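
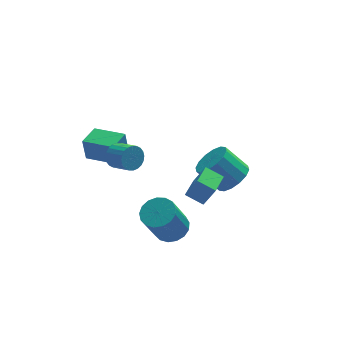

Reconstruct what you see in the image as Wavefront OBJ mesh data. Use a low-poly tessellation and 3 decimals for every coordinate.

v -0.869 -2.033 -2.095
v -0.016 -2.178 -1.783
v -0.818 -2.791 0.127
v -1.671 -2.647 -0.185
v -0.095 -1.757 -1.681
v -0.897 -2.37 0.229
v -0.352 -1.399 -1.674
v -1.154 -2.013 0.236
v -0.727 -1.187 -1.763
v -1.529 -1.8 0.146
v -1.135 -1.168 -1.929
v -1.937 -1.782 -0.019
v -1.481 -1.348 -2.132
v -2.284 -1.961 -0.223
v -1.688 -1.685 -2.327
v -2.49 -2.298 -0.417
v -1.707 -2.101 -2.469
v -2.509 -2.714 -0.559
v -1.534 -2.502 -2.525
v -2.336 -3.115 -0.615
v -1.208 -2.796 -2.482
v -2.01 -3.409 -0.573
v -0.805 -2.915 -2.351
v -1.607 -3.528 -0.441
v -0.417 -2.832 -2.161
v -1.219 -3.445 -0.252
v -0.132 -2.566 -1.956
v -0.934 -3.179 -0.047
v 3.216 1.773 -2.513
v 4.039 2.093 -1.964
v 2.987 2.627 -0.698
v 2.164 2.307 -1.247
v 3.896 2.518 -2.262
v 2.845 3.052 -0.996
v 3.571 2.744 -2.627
v 2.52 3.278 -1.361
v 3.151 2.709 -2.962
v 2.099 3.243 -1.696
v 2.748 2.423 -3.176
v 1.696 2.957 -1.91
v 2.47 1.964 -3.213
v 1.419 2.498 -1.947
v 2.393 1.453 -3.062
v 1.341 1.987 -1.796
v 2.535 1.028 -2.764
v 1.484 1.562 -1.498
v 2.86 0.802 -2.399
v 1.809 1.336 -1.133
v 3.281 0.837 -2.064
v 2.229 1.371 -0.798
v 3.684 1.123 -1.85
v 2.632 1.657 -0.584
v 3.961 1.582 -1.813
v 2.91 2.116 -0.547
v -3.115 -0.237 2.337
v -2.717 -0.267 1.749
v -2.127 -1.173 2.196
v -2.525 -1.143 2.783
v -2.569 -0.093 1.906
v -1.979 -1 2.353
v -2.504 0.059 2.128
v -1.914 -0.848 2.575
v -2.532 0.166 2.382
v -1.942 -0.741 2.829
v -2.649 0.211 2.629
v -2.058 -0.695 3.076
v -2.837 0.189 2.832
v -2.246 -0.717 3.279
v -3.067 0.101 2.959
v -2.476 -0.805 3.406
v -3.304 -0.037 2.991
v -2.714 -0.944 3.438
v -3.513 -0.207 2.924
v -2.923 -1.113 3.371
v -3.661 -0.38 2.767
v -3.071 -1.287 3.214
v -3.726 -0.532 2.545
v -3.136 -1.439 2.992
v -3.698 -0.639 2.291
v -3.108 -1.546 2.738
v -3.582 -0.685 2.044
v -2.991 -1.591 2.491
v -3.394 -0.663 1.841
v -2.803 -1.569 2.288
v -3.164 -0.575 1.714
v -2.573 -1.481 2.161
v -2.926 -0.436 1.682
v -2.336 -1.343 2.129
v -0.133 -1.742 0.017
v 0.401 -1.986 1.199
v 0.556 -0.607 -0.06
v 1.09 -0.852 1.122
v 0.65 -2.248 -0.442
v 1.184 -2.493 0.74
v 1.339 -1.114 -0.519
v 1.873 -1.358 0.663
v -3.965 3.601 -1.037
v -4.113 3.679 0.262
v -3.154 4.591 -1.004
v -3.303 4.669 0.296
v -2.617 2.491 -0.816
v -2.766 2.569 0.484
v -1.807 3.481 -0.782
v -1.955 3.559 0.517
f 2 1 5
f 2 5 3
f 3 5 6
f 3 6 4
f 5 1 7
f 5 7 6
f 6 7 8
f 6 8 4
f 7 1 9
f 7 9 8
f 8 9 10
f 8 10 4
f 9 1 11
f 9 11 10
f 10 11 12
f 10 12 4
f 11 1 13
f 11 13 12
f 12 13 14
f 12 14 4
f 13 1 15
f 13 15 14
f 14 15 16
f 14 16 4
f 15 1 17
f 15 17 16
f 16 17 18
f 16 18 4
f 17 1 19
f 17 19 18
f 18 19 20
f 18 20 4
f 19 1 21
f 19 21 20
f 20 21 22
f 20 22 4
f 21 1 23
f 21 23 22
f 22 23 24
f 22 24 4
f 23 1 25
f 23 25 24
f 24 25 26
f 24 26 4
f 25 1 27
f 25 27 26
f 26 27 28
f 26 28 4
f 27 1 2
f 27 2 28
f 28 2 3
f 28 3 4
f 30 29 33
f 30 33 31
f 31 33 34
f 31 34 32
f 33 29 35
f 33 35 34
f 34 35 36
f 34 36 32
f 35 29 37
f 35 37 36
f 36 37 38
f 36 38 32
f 37 29 39
f 37 39 38
f 38 39 40
f 38 40 32
f 39 29 41
f 39 41 40
f 40 41 42
f 40 42 32
f 41 29 43
f 41 43 42
f 42 43 44
f 42 44 32
f 43 29 45
f 43 45 44
f 44 45 46
f 44 46 32
f 45 29 47
f 45 47 46
f 46 47 48
f 46 48 32
f 47 29 49
f 47 49 48
f 48 49 50
f 48 50 32
f 49 29 51
f 49 51 50
f 50 51 52
f 50 52 32
f 51 29 53
f 51 53 52
f 52 53 54
f 52 54 32
f 53 29 30
f 53 30 54
f 54 30 31
f 54 31 32
f 56 55 59
f 56 59 57
f 57 59 60
f 57 60 58
f 59 55 61
f 59 61 60
f 60 61 62
f 60 62 58
f 61 55 63
f 61 63 62
f 62 63 64
f 62 64 58
f 63 55 65
f 63 65 64
f 64 65 66
f 64 66 58
f 65 55 67
f 65 67 66
f 66 67 68
f 66 68 58
f 67 55 69
f 67 69 68
f 68 69 70
f 68 70 58
f 69 55 71
f 69 71 70
f 70 71 72
f 70 72 58
f 71 55 73
f 71 73 72
f 72 73 74
f 72 74 58
f 73 55 75
f 73 75 74
f 74 75 76
f 74 76 58
f 75 55 77
f 75 77 76
f 76 77 78
f 76 78 58
f 77 55 79
f 77 79 78
f 78 79 80
f 78 80 58
f 79 55 81
f 79 81 80
f 80 81 82
f 80 82 58
f 81 55 83
f 81 83 82
f 82 83 84
f 82 84 58
f 83 55 85
f 83 85 84
f 84 85 86
f 84 86 58
f 85 55 87
f 85 87 86
f 86 87 88
f 86 88 58
f 87 55 56
f 87 56 88
f 88 56 57
f 88 57 58
f 90 92 89
f 93 90 89
f 89 92 91
f 91 93 89
f 90 96 92
f 94 90 93
f 94 96 90
f 92 96 91
f 95 93 91
f 91 96 95
f 95 94 93
f 96 94 95
f 98 100 97
f 101 98 97
f 97 100 99
f 99 101 97
f 98 104 100
f 102 98 101
f 102 104 98
f 100 104 99
f 103 101 99
f 99 104 103
f 103 102 101
f 104 102 103



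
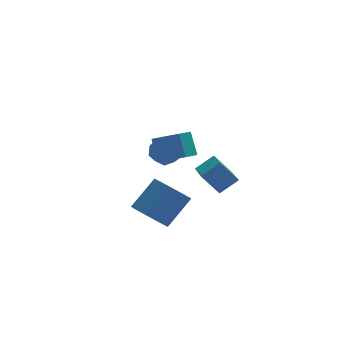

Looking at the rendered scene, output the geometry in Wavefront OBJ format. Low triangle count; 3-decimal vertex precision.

v -3.101 -3.492 -0.99
v -2.326 -3.398 -1.751
v -1.064 -2.635 -0.37
v -1.839 -2.728 0.39
v -2.801 -2.715 -1.694
v -1.539 -1.952 -0.313
v -3.452 -2.487 -1.225
v -2.19 -1.724 0.156
v -3.897 -2.847 -0.618
v -2.636 -2.084 0.762
v -3.876 -3.585 -0.23
v -2.614 -2.822 1.151
v -3.401 -4.268 -0.287
v -2.139 -3.505 1.094
v -2.75 -4.496 -0.756
v -1.488 -3.733 0.625
v -2.304 -4.136 -1.362
v -1.043 -3.373 0.018
v 0.33 -3.472 0.318
v -0.531 -3.146 1.413
v 0.316 -1.855 -0.173
v -0.544 -1.529 0.922
v 1.304 -3.251 1.018
v 0.444 -2.925 2.113
v 1.291 -1.634 0.527
v 0.43 -1.308 1.622
v -1.127 0.194 0.626
v -0.209 -0.193 1.044
v -0.416 0.619 2.251
v -1.333 1.006 1.834
v -0.09 0.495 0.601
v -0.296 1.307 1.809
v -0.578 1.006 0.173
v -0.785 1.819 1.381
v -1.388 1.042 0.011
v -1.594 1.854 1.218
v -2.044 0.581 0.209
v -2.251 1.393 1.416
v -2.164 -0.107 0.651
v -2.37 0.705 1.859
v -1.675 -0.619 1.079
v -1.882 0.194 2.287
v -0.866 -0.654 1.242
v -1.072 0.158 2.449
v -1.161 3.741 0.033
v -0.413 3.324 -0.539
v -2.247 2.636 -0.581
v -1.499 2.219 -1.153
v -1.483 2.114 -0.128
v -0.812 2.797 0.251
v -1.848 3.163 -1.371
v -1.177 3.846 -0.992
v -0.838 2.967 -1.407
v -0.612 2.318 -0.639
v -2.048 3.642 -0.481
v -1.822 2.993 0.287
f 2 1 5
f 2 5 3
f 3 5 6
f 3 6 4
f 5 1 7
f 5 7 6
f 6 7 8
f 6 8 4
f 7 1 9
f 7 9 8
f 8 9 10
f 8 10 4
f 9 1 11
f 9 11 10
f 10 11 12
f 10 12 4
f 11 1 13
f 11 13 12
f 12 13 14
f 12 14 4
f 13 1 15
f 13 15 14
f 14 15 16
f 14 16 4
f 15 1 17
f 15 17 16
f 16 17 18
f 16 18 4
f 17 1 2
f 17 2 18
f 18 2 3
f 18 3 4
f 20 22 19
f 23 20 19
f 19 22 21
f 21 23 19
f 20 26 22
f 24 20 23
f 24 26 20
f 22 26 21
f 25 23 21
f 21 26 25
f 25 24 23
f 26 24 25
f 28 27 31
f 28 31 29
f 29 31 32
f 29 32 30
f 31 27 33
f 31 33 32
f 32 33 34
f 32 34 30
f 33 27 35
f 33 35 34
f 34 35 36
f 34 36 30
f 35 27 37
f 35 37 36
f 36 37 38
f 36 38 30
f 37 27 39
f 37 39 38
f 38 39 40
f 38 40 30
f 39 27 41
f 39 41 40
f 40 41 42
f 40 42 30
f 41 27 43
f 41 43 42
f 42 43 44
f 42 44 30
f 43 27 28
f 43 28 44
f 44 28 29
f 44 29 30
f 45 56 50
f 45 50 46
f 45 46 52
f 45 52 55
f 45 55 56
f 46 50 54
f 50 56 49
f 56 55 47
f 55 52 51
f 52 46 53
f 48 54 49
f 48 49 47
f 48 47 51
f 48 51 53
f 48 53 54
f 49 54 50
f 47 49 56
f 51 47 55
f 53 51 52
f 54 53 46



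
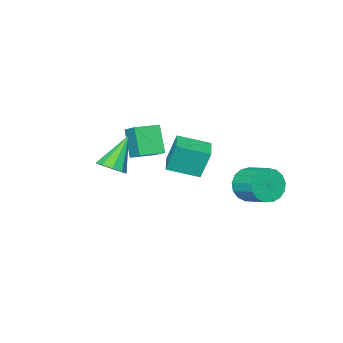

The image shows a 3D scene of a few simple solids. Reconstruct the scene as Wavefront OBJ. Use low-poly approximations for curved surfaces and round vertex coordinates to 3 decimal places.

v -3.616 2.548 -2.127
v -3.08 2.839 -2.933
v -2.949 4.243 -2.338
v -3.484 3.952 -1.533
v -3.537 2.935 -3.057
v -3.406 4.338 -2.462
v -4.013 2.942 -2.969
v -3.881 4.345 -2.374
v -4.397 2.858 -2.687
v -4.266 4.262 -2.093
v -4.602 2.704 -2.278
v -4.471 4.108 -1.683
v -4.581 2.514 -1.834
v -4.45 3.918 -1.239
v -4.339 2.332 -1.457
v -4.208 3.735 -0.862
v -3.932 2.199 -1.234
v -3.8 3.603 -0.639
v -3.451 2.146 -1.215
v -3.32 3.55 -0.621
v -3.009 2.186 -1.406
v -2.878 3.589 -0.811
v -2.705 2.308 -1.762
v -2.574 3.712 -1.167
v -2.61 2.485 -2.201
v -2.479 3.889 -1.607
v -2.746 2.677 -2.624
v -2.614 4.081 -2.029
v 2.635 -0.179 0.274
v 3.239 -0.091 0.76
v 1.365 -0.361 1.886
v 3.026 0.384 0.645
v 2.63 0.596 0.357
v 2.236 0.445 0.03
v 2.029 0.002 -0.183
v 2.105 -0.526 -0.182
v 2.43 -0.892 0.032
v 2.85 -0.924 0.359
v 3.169 -0.608 0.647
v -2.618 0.286 -1.391
v -2.935 0.669 0.182
v -1.702 1.221 -1.434
v -2.019 1.604 0.14
v -1.441 -0.844 -0.88
v -1.758 -0.461 0.694
v -0.525 0.091 -0.922
v -0.842 0.474 0.651
v -1.602 -1.837 -1.128
v -2.013 -2.662 0.312
v -1.336 -0.829 -0.474
v -1.748 -1.655 0.965
v -0.352 -2.245 -1.005
v -0.764 -3.071 0.434
v -0.087 -1.238 -0.352
v -0.498 -2.063 1.088
f 2 1 5
f 2 5 3
f 3 5 6
f 3 6 4
f 5 1 7
f 5 7 6
f 6 7 8
f 6 8 4
f 7 1 9
f 7 9 8
f 8 9 10
f 8 10 4
f 9 1 11
f 9 11 10
f 10 11 12
f 10 12 4
f 11 1 13
f 11 13 12
f 12 13 14
f 12 14 4
f 13 1 15
f 13 15 14
f 14 15 16
f 14 16 4
f 15 1 17
f 15 17 16
f 16 17 18
f 16 18 4
f 17 1 19
f 17 19 18
f 18 19 20
f 18 20 4
f 19 1 21
f 19 21 20
f 20 21 22
f 20 22 4
f 21 1 23
f 21 23 22
f 22 23 24
f 22 24 4
f 23 1 25
f 23 25 24
f 24 25 26
f 24 26 4
f 25 1 27
f 25 27 26
f 26 27 28
f 26 28 4
f 27 1 2
f 27 2 28
f 28 2 3
f 28 3 4
f 30 29 32
f 30 32 31
f 32 29 33
f 32 33 31
f 33 29 34
f 33 34 31
f 34 29 35
f 34 35 31
f 35 29 36
f 35 36 31
f 36 29 37
f 36 37 31
f 37 29 38
f 37 38 31
f 38 29 39
f 38 39 31
f 39 29 30
f 39 30 31
f 41 43 40
f 44 41 40
f 40 43 42
f 42 44 40
f 41 47 43
f 45 41 44
f 45 47 41
f 43 47 42
f 46 44 42
f 42 47 46
f 46 45 44
f 47 45 46
f 49 51 48
f 52 49 48
f 48 51 50
f 50 52 48
f 49 55 51
f 53 49 52
f 53 55 49
f 51 55 50
f 54 52 50
f 50 55 54
f 54 53 52
f 55 53 54



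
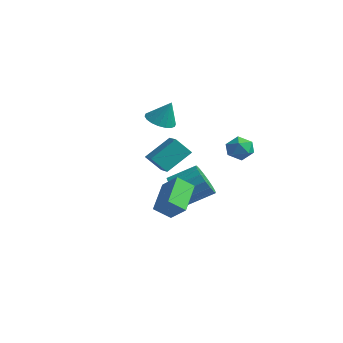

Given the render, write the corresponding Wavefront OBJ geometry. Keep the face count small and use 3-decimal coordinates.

v -3.215 3.644 -1.958
v -3.732 2.96 -1.008
v -2.94 5.079 -0.775
v -3.457 4.395 0.175
v -2.023 3.165 -1.655
v -2.54 2.481 -0.705
v -1.748 4.6 -0.472
v -2.265 3.916 0.478
v 3.202 -0.506 -2.491
v 2.816 -1.315 -1.819
v 2.139 0.855 -1.463
v 1.753 0.047 -0.791
v 4.187 -0.327 -1.709
v 3.801 -1.135 -1.037
v 3.124 1.035 -0.681
v 2.738 0.226 -0.009
v -3.111 3.519 1.732
v -2.456 3.993 1.338
v -2.529 3.841 3.088
v -2.742 4.267 1.395
v -3.101 4.393 1.52
v -3.462 4.346 1.686
v -3.754 4.135 1.862
v -3.919 3.802 2.012
v -3.923 3.413 2.107
v -3.767 3.045 2.127
v -3.481 2.77 2.069
v -3.122 2.644 1.945
v -2.76 2.691 1.778
v -2.469 2.902 1.603
v -2.304 3.235 1.453
v -2.3 3.624 1.358
v -1.226 3.192 -2.865
v -0.355 3.053 -3.487
v 0.458 4.349 -2.638
v -0.414 4.488 -2.015
v -0.637 3.4 -3.746
v 0.175 4.696 -2.896
v -1.055 3.699 -3.803
v -0.242 4.995 -2.953
v -1.512 3.882 -3.645
v -0.699 5.178 -2.795
v -1.903 3.907 -3.308
v -1.091 5.203 -2.459
v -2.14 3.768 -2.87
v -1.327 5.064 -2.021
v -2.167 3.497 -2.431
v -1.354 4.793 -1.581
v -1.979 3.156 -2.091
v -1.166 4.453 -1.241
v -1.618 2.824 -1.928
v -0.805 4.12 -1.079
v -1.168 2.575 -1.98
v -0.355 3.872 -1.131
v -0.731 2.468 -2.235
v 0.082 3.764 -1.385
v -0.407 2.527 -2.634
v 0.405 3.823 -1.784
v -0.272 2.738 -3.086
v 0.541 4.034 -2.236
v 3.13 3.33 1.752
v 3.633 3.969 1.858
v 4.167 2.571 1.422
v 4.67 3.21 1.528
v 4.3 2.867 2.175
v 3.659 3.336 2.379
v 4.141 3.204 0.901
v 3.5 3.673 1.105
v 4.257 3.892 1.332
v 4.356 3.683 2.12
v 3.444 2.857 1.16
v 3.543 2.648 1.948
f 2 4 1
f 5 2 1
f 1 4 3
f 3 5 1
f 2 8 4
f 6 2 5
f 6 8 2
f 4 8 3
f 7 5 3
f 3 8 7
f 7 6 5
f 8 6 7
f 10 12 9
f 13 10 9
f 9 12 11
f 11 13 9
f 10 16 12
f 14 10 13
f 14 16 10
f 12 16 11
f 15 13 11
f 11 16 15
f 15 14 13
f 16 14 15
f 18 17 20
f 18 20 19
f 20 17 21
f 20 21 19
f 21 17 22
f 21 22 19
f 22 17 23
f 22 23 19
f 23 17 24
f 23 24 19
f 24 17 25
f 24 25 19
f 25 17 26
f 25 26 19
f 26 17 27
f 26 27 19
f 27 17 28
f 27 28 19
f 28 17 29
f 28 29 19
f 29 17 30
f 29 30 19
f 30 17 31
f 30 31 19
f 31 17 32
f 31 32 19
f 32 17 18
f 32 18 19
f 34 33 37
f 34 37 35
f 35 37 38
f 35 38 36
f 37 33 39
f 37 39 38
f 38 39 40
f 38 40 36
f 39 33 41
f 39 41 40
f 40 41 42
f 40 42 36
f 41 33 43
f 41 43 42
f 42 43 44
f 42 44 36
f 43 33 45
f 43 45 44
f 44 45 46
f 44 46 36
f 45 33 47
f 45 47 46
f 46 47 48
f 46 48 36
f 47 33 49
f 47 49 48
f 48 49 50
f 48 50 36
f 49 33 51
f 49 51 50
f 50 51 52
f 50 52 36
f 51 33 53
f 51 53 52
f 52 53 54
f 52 54 36
f 53 33 55
f 53 55 54
f 54 55 56
f 54 56 36
f 55 33 57
f 55 57 56
f 56 57 58
f 56 58 36
f 57 33 59
f 57 59 58
f 58 59 60
f 58 60 36
f 59 33 34
f 59 34 60
f 60 34 35
f 60 35 36
f 61 72 66
f 61 66 62
f 61 62 68
f 61 68 71
f 61 71 72
f 62 66 70
f 66 72 65
f 72 71 63
f 71 68 67
f 68 62 69
f 64 70 65
f 64 65 63
f 64 63 67
f 64 67 69
f 64 69 70
f 65 70 66
f 63 65 72
f 67 63 71
f 69 67 68
f 70 69 62



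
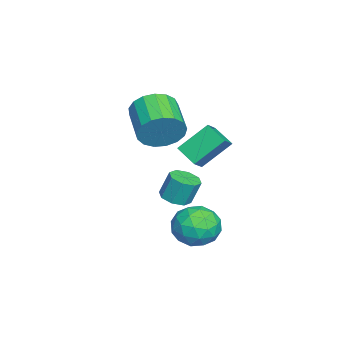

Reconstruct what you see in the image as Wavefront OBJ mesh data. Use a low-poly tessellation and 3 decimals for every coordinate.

v 2.651 4.159 -1.696
v 3.207 4.614 -0.871
v 3.653 2.706 -1.569
v 4.209 3.161 -0.744
v 3.165 2.865 -0.604
v 2.546 3.763 -0.682
v 4.314 3.557 -1.758
v 3.695 4.455 -1.836
v 4.234 4.242 -0.909
v 3.524 3.814 -0.196
v 3.336 3.506 -2.244
v 2.626 3.078 -1.531
v 2.841 4.514 -1.294
v 4.019 2.806 -1.146
v 3.406 2.632 -1.063
v 3.732 2.899 -0.578
v 2.453 4.014 -1.183
v 2.779 4.281 -0.698
v 2.755 3.253 -0.542
v 4.081 3.039 -1.742
v 4.407 3.306 -1.257
v 3.128 4.421 -1.862
v 3.454 4.688 -1.377
v 4.105 4.067 -1.898
v 3.771 4.562 -0.832
v 4.36 3.708 -0.758
v 4.422 3.941 -1.354
v 4.058 4.469 -1.399
v 3.354 4.311 -0.413
v 3.943 3.457 -0.338
v 3.33 3.283 -0.256
v 2.966 3.811 -0.302
v 3.958 4.092 -0.435
v 2.917 3.863 -2.102
v 3.506 3.009 -2.027
v 3.894 3.509 -2.138
v 3.53 4.037 -2.184
v 2.5 3.612 -1.682
v 3.089 2.758 -1.608
v 2.802 2.851 -1.041
v 2.438 3.379 -1.086
v 2.902 3.228 -2.005
v 2.369 2.73 2.616
v 1.877 3.887 3.79
v 1.76 2.949 2.145
v 1.268 4.105 3.319
v 3.032 3.515 2.121
v 2.54 4.671 3.295
v 2.423 3.733 1.65
v 1.931 4.89 2.824
v 2.731 2.696 -0.039
v 3.253 3.143 -0.171
v 3.191 3.551 0.966
v 2.669 3.104 1.099
v 2.772 3.354 -0.273
v 2.71 3.763 0.864
v 2.266 3.18 -0.238
v 2.204 3.588 0.899
v 2.033 2.722 -0.086
v 1.971 3.13 1.051
v 2.209 2.249 0.094
v 2.147 2.657 1.231
v 2.69 2.037 0.196
v 2.628 2.446 1.333
v 3.196 2.212 0.161
v 3.134 2.62 1.298
v 3.429 2.67 0.009
v 3.367 3.078 1.146
v -0.327 1.648 2.075
v 0.137 1.287 2.981
v -1.509 0.651 3.571
v -1.973 1.012 2.665
v -0.007 1.769 3.099
v -1.652 1.133 3.689
v -0.224 2.223 2.983
v -1.87 1.588 3.573
v -0.465 2.546 2.659
v -2.11 1.91 3.249
v -0.674 2.663 2.201
v -2.32 2.027 2.791
v -0.804 2.547 1.714
v -2.45 1.912 2.304
v -0.825 2.225 1.31
v -2.47 1.59 1.9
v -0.731 1.771 1.081
v -2.377 1.136 1.671
v -0.545 1.289 1.08
v -2.191 0.653 1.67
v -0.31 0.889 1.307
v -1.955 0.253 1.897
v -0.078 0.663 1.71
v -1.723 0.027 2.3
v 0.097 0.662 2.196
v -1.549 0.026 2.786
v 0.174 0.887 2.655
v -1.471 0.252 3.245
f 1 38 17
f 38 12 41
f 17 41 6
f 38 41 17
f 1 17 13
f 17 6 18
f 13 18 2
f 17 18 13
f 1 13 22
f 13 2 23
f 22 23 8
f 13 23 22
f 1 22 34
f 22 8 37
f 34 37 11
f 22 37 34
f 1 34 38
f 34 11 42
f 38 42 12
f 34 42 38
f 2 18 29
f 18 6 32
f 29 32 10
f 18 32 29
f 6 41 19
f 41 12 40
f 19 40 5
f 41 40 19
f 12 42 39
f 42 11 35
f 39 35 3
f 42 35 39
f 11 37 36
f 37 8 24
f 36 24 7
f 37 24 36
f 8 23 28
f 23 2 25
f 28 25 9
f 23 25 28
f 4 30 16
f 30 10 31
f 16 31 5
f 30 31 16
f 4 16 14
f 16 5 15
f 14 15 3
f 16 15 14
f 4 14 21
f 14 3 20
f 21 20 7
f 14 20 21
f 4 21 26
f 21 7 27
f 26 27 9
f 21 27 26
f 4 26 30
f 26 9 33
f 30 33 10
f 26 33 30
f 5 31 19
f 31 10 32
f 19 32 6
f 31 32 19
f 3 15 39
f 15 5 40
f 39 40 12
f 15 40 39
f 7 20 36
f 20 3 35
f 36 35 11
f 20 35 36
f 9 27 28
f 27 7 24
f 28 24 8
f 27 24 28
f 10 33 29
f 33 9 25
f 29 25 2
f 33 25 29
f 44 46 43
f 47 44 43
f 43 46 45
f 45 47 43
f 44 50 46
f 48 44 47
f 48 50 44
f 46 50 45
f 49 47 45
f 45 50 49
f 49 48 47
f 50 48 49
f 52 51 55
f 52 55 53
f 53 55 56
f 53 56 54
f 55 51 57
f 55 57 56
f 56 57 58
f 56 58 54
f 57 51 59
f 57 59 58
f 58 59 60
f 58 60 54
f 59 51 61
f 59 61 60
f 60 61 62
f 60 62 54
f 61 51 63
f 61 63 62
f 62 63 64
f 62 64 54
f 63 51 65
f 63 65 64
f 64 65 66
f 64 66 54
f 65 51 67
f 65 67 66
f 66 67 68
f 66 68 54
f 67 51 52
f 67 52 68
f 68 52 53
f 68 53 54
f 70 69 73
f 70 73 71
f 71 73 74
f 71 74 72
f 73 69 75
f 73 75 74
f 74 75 76
f 74 76 72
f 75 69 77
f 75 77 76
f 76 77 78
f 76 78 72
f 77 69 79
f 77 79 78
f 78 79 80
f 78 80 72
f 79 69 81
f 79 81 80
f 80 81 82
f 80 82 72
f 81 69 83
f 81 83 82
f 82 83 84
f 82 84 72
f 83 69 85
f 83 85 84
f 84 85 86
f 84 86 72
f 85 69 87
f 85 87 86
f 86 87 88
f 86 88 72
f 87 69 89
f 87 89 88
f 88 89 90
f 88 90 72
f 89 69 91
f 89 91 90
f 90 91 92
f 90 92 72
f 91 69 93
f 91 93 92
f 92 93 94
f 92 94 72
f 93 69 95
f 93 95 94
f 94 95 96
f 94 96 72
f 95 69 70
f 95 70 96
f 96 70 71
f 96 71 72



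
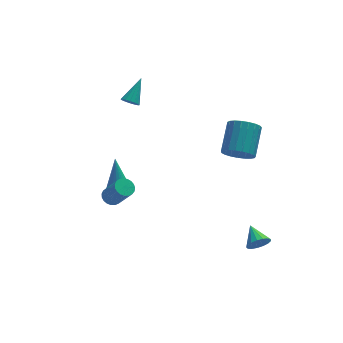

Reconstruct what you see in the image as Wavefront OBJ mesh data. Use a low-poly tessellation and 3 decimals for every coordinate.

v -3.903 -1.945 0.103
v -3.433 -2.139 -0.197
v -2.847 -2.93 1.238
v -3.317 -2.735 1.537
v -3.353 -1.924 -0.111
v -2.767 -2.715 1.324
v -3.369 -1.712 0.012
v -2.782 -2.503 1.447
v -3.476 -1.541 0.151
v -2.89 -2.331 1.585
v -3.657 -1.439 0.281
v -3.071 -2.23 1.716
v -3.881 -1.425 0.38
v -3.295 -2.215 1.815
v -4.109 -1.5 0.432
v -3.522 -2.291 1.866
v -4.301 -1.653 0.426
v -3.715 -2.443 1.861
v -4.424 -1.856 0.365
v -3.838 -2.646 1.799
v -4.458 -2.074 0.258
v -3.871 -2.865 1.693
v -4.395 -2.27 0.124
v -3.808 -3.061 1.559
v -4.247 -2.41 -0.013
v -3.661 -3.2 1.422
v -4.04 -2.469 -0.13
v -3.454 -3.26 1.304
v -3.809 -2.438 -0.207
v -3.223 -3.228 1.227
v -3.595 -2.321 -0.231
v -3.008 -3.112 1.204
v -2.692 2.448 -3.526
v -1.997 2.513 -3.582
v -2.648 3.492 -1.774
v -2.081 2.737 -3.713
v -2.259 2.917 -3.816
v -2.503 3.026 -3.874
v -2.775 3.047 -3.88
v -3.034 2.976 -3.832
v -3.242 2.826 -3.738
v -3.365 2.618 -3.611
v -3.386 2.384 -3.471
v -3.302 2.16 -3.34
v -3.124 1.98 -3.237
v -2.88 1.871 -3.178
v -2.608 1.85 -3.172
v -2.349 1.92 -3.22
v -2.141 2.071 -3.315
v -2.018 2.279 -3.442
v 3.027 -2.194 2.548
v 3.888 -2.594 2.52
v 4.615 -1.105 3.623
v 3.753 -0.706 3.652
v 3.895 -2.361 2.201
v 4.622 -0.872 3.304
v 3.752 -2.099 1.942
v 4.478 -0.61 3.045
v 3.483 -1.854 1.788
v 4.21 -0.365 2.891
v 3.136 -1.667 1.766
v 3.862 -0.179 2.869
v 2.769 -1.572 1.878
v 3.496 -0.084 2.981
v 2.447 -1.584 2.107
v 3.174 -0.096 3.21
v 2.226 -1.702 2.412
v 2.952 -0.214 3.515
v 2.143 -1.905 2.741
v 2.869 -0.417 3.844
v 2.212 -2.158 3.036
v 2.939 -0.669 4.139
v 2.423 -2.417 3.247
v 3.149 -0.929 4.35
v 2.738 -2.638 3.337
v 3.464 -1.149 4.44
v 3.103 -2.782 3.291
v 3.829 -1.293 4.394
v 3.455 -2.824 3.117
v 4.181 -1.336 4.22
v 3.733 -2.758 2.844
v 4.459 -1.269 3.947
v 3.693 -4.424 -3.444
v 4.043 -4.139 -4.005
v 3.527 -3.216 -2.936
v 3.713 -4.142 -4.106
v 3.379 -4.209 -4.056
v 3.117 -4.325 -3.865
v 2.986 -4.464 -3.578
v 3.018 -4.594 -3.26
v 3.204 -4.684 -2.984
v 3.502 -4.715 -2.814
v 3.844 -4.679 -2.788
v 4.151 -4.584 -2.912
v 4.353 -4.453 -3.159
v 4.404 -4.315 -3.47
v 4.292 -4.202 -3.776
v -1.725 3.479 3.166
v -1.273 3.444 2.838
v -0.855 4.521 4.254
v -1.421 3.672 2.737
v -1.651 3.849 2.752
v -1.9 3.926 2.878
v -2.103 3.883 3.081
v -2.204 3.733 3.307
v -2.178 3.514 3.495
v -2.029 3.286 3.595
v -1.8 3.109 3.58
v -1.55 3.032 3.455
v -1.348 3.074 3.252
v -1.246 3.225 3.026
f 2 1 5
f 2 5 3
f 3 5 6
f 3 6 4
f 5 1 7
f 5 7 6
f 6 7 8
f 6 8 4
f 7 1 9
f 7 9 8
f 8 9 10
f 8 10 4
f 9 1 11
f 9 11 10
f 10 11 12
f 10 12 4
f 11 1 13
f 11 13 12
f 12 13 14
f 12 14 4
f 13 1 15
f 13 15 14
f 14 15 16
f 14 16 4
f 15 1 17
f 15 17 16
f 16 17 18
f 16 18 4
f 17 1 19
f 17 19 18
f 18 19 20
f 18 20 4
f 19 1 21
f 19 21 20
f 20 21 22
f 20 22 4
f 21 1 23
f 21 23 22
f 22 23 24
f 22 24 4
f 23 1 25
f 23 25 24
f 24 25 26
f 24 26 4
f 25 1 27
f 25 27 26
f 26 27 28
f 26 28 4
f 27 1 29
f 27 29 28
f 28 29 30
f 28 30 4
f 29 1 31
f 29 31 30
f 30 31 32
f 30 32 4
f 31 1 2
f 31 2 32
f 32 2 3
f 32 3 4
f 34 33 36
f 34 36 35
f 36 33 37
f 36 37 35
f 37 33 38
f 37 38 35
f 38 33 39
f 38 39 35
f 39 33 40
f 39 40 35
f 40 33 41
f 40 41 35
f 41 33 42
f 41 42 35
f 42 33 43
f 42 43 35
f 43 33 44
f 43 44 35
f 44 33 45
f 44 45 35
f 45 33 46
f 45 46 35
f 46 33 47
f 46 47 35
f 47 33 48
f 47 48 35
f 48 33 49
f 48 49 35
f 49 33 50
f 49 50 35
f 50 33 34
f 50 34 35
f 52 51 55
f 52 55 53
f 53 55 56
f 53 56 54
f 55 51 57
f 55 57 56
f 56 57 58
f 56 58 54
f 57 51 59
f 57 59 58
f 58 59 60
f 58 60 54
f 59 51 61
f 59 61 60
f 60 61 62
f 60 62 54
f 61 51 63
f 61 63 62
f 62 63 64
f 62 64 54
f 63 51 65
f 63 65 64
f 64 65 66
f 64 66 54
f 65 51 67
f 65 67 66
f 66 67 68
f 66 68 54
f 67 51 69
f 67 69 68
f 68 69 70
f 68 70 54
f 69 51 71
f 69 71 70
f 70 71 72
f 70 72 54
f 71 51 73
f 71 73 72
f 72 73 74
f 72 74 54
f 73 51 75
f 73 75 74
f 74 75 76
f 74 76 54
f 75 51 77
f 75 77 76
f 76 77 78
f 76 78 54
f 77 51 79
f 77 79 78
f 78 79 80
f 78 80 54
f 79 51 81
f 79 81 80
f 80 81 82
f 80 82 54
f 81 51 52
f 81 52 82
f 82 52 53
f 82 53 54
f 84 83 86
f 84 86 85
f 86 83 87
f 86 87 85
f 87 83 88
f 87 88 85
f 88 83 89
f 88 89 85
f 89 83 90
f 89 90 85
f 90 83 91
f 90 91 85
f 91 83 92
f 91 92 85
f 92 83 93
f 92 93 85
f 93 83 94
f 93 94 85
f 94 83 95
f 94 95 85
f 95 83 96
f 95 96 85
f 96 83 97
f 96 97 85
f 97 83 84
f 97 84 85
f 99 98 101
f 99 101 100
f 101 98 102
f 101 102 100
f 102 98 103
f 102 103 100
f 103 98 104
f 103 104 100
f 104 98 105
f 104 105 100
f 105 98 106
f 105 106 100
f 106 98 107
f 106 107 100
f 107 98 108
f 107 108 100
f 108 98 109
f 108 109 100
f 109 98 110
f 109 110 100
f 110 98 111
f 110 111 100
f 111 98 99
f 111 99 100



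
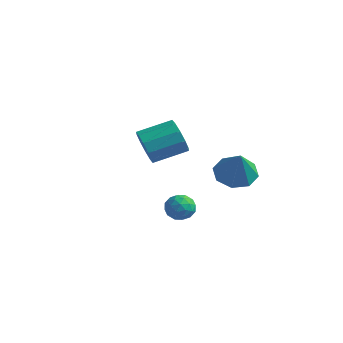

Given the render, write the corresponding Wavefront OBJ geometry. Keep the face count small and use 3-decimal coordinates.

v 2.259 -2.661 1.374
v 2.616 -3.065 1.843
v 1.884 -3.615 0.837
v 2.241 -4.019 1.306
v 1.67 -3.646 1.519
v 1.901 -3.057 1.85
v 2.599 -3.623 0.83
v 2.83 -3.034 1.161
v 2.826 -3.66 1.506
v 2.252 -3.674 1.932
v 2.248 -3.006 0.748
v 1.674 -3.02 1.174
v 2.47 -2.779 1.656
v 2.03 -3.901 1.024
v 1.694 -3.681 1.149
v 1.904 -3.919 1.425
v 2.05 -2.774 1.66
v 2.26 -3.012 1.936
v 1.704 -3.353 1.745
v 2.24 -3.668 0.744
v 2.45 -3.906 1.02
v 2.596 -2.761 1.255
v 2.806 -2.999 1.531
v 2.796 -3.327 0.935
v 2.804 -3.367 1.733
v 2.584 -3.927 1.418
v 2.794 -3.695 1.138
v 2.93 -3.348 1.333
v 2.467 -3.375 1.984
v 2.246 -3.936 1.668
v 1.91 -3.716 1.793
v 2.046 -3.37 1.988
v 2.59 -3.725 1.786
v 2.254 -2.744 1.012
v 2.033 -3.305 0.696
v 2.454 -3.31 0.692
v 2.59 -2.964 0.887
v 1.916 -2.753 1.262
v 1.696 -3.313 0.947
v 1.57 -3.332 1.347
v 1.706 -2.985 1.542
v 1.91 -2.955 0.894
v 0.594 2.363 0.775
v 1.491 2.217 0.249
v 1.386 1.717 2.305
v 1.445 2.947 0.581
v 0.901 3.335 1.027
v 0.177 3.154 1.325
v -0.303 2.51 1.301
v -0.257 1.78 0.969
v 0.287 1.391 0.523
v 1.011 1.572 0.225
v -3.309 0.618 1.761
v -2.823 0.633 0.921
v -1.865 2.017 1.5
v -2.351 2.002 2.339
v -3.303 0.988 0.864
v -2.344 2.372 1.443
v -3.784 1.202 1.15
v -2.826 2.586 1.728
v -4.084 1.193 1.668
v -3.126 2.577 2.247
v -4.089 0.965 2.222
v -3.13 2.349 2.801
v -3.795 0.603 2.6
v -2.837 1.987 3.179
v -3.316 0.248 2.657
v -2.357 1.632 3.236
v -2.834 0.034 2.372
v -1.876 1.418 2.95
v -2.534 0.043 1.853
v -1.576 1.427 2.432
v -2.53 0.271 1.299
v -1.571 1.655 1.878
f 1 38 17
f 38 12 41
f 17 41 6
f 38 41 17
f 1 17 13
f 17 6 18
f 13 18 2
f 17 18 13
f 1 13 22
f 13 2 23
f 22 23 8
f 13 23 22
f 1 22 34
f 22 8 37
f 34 37 11
f 22 37 34
f 1 34 38
f 34 11 42
f 38 42 12
f 34 42 38
f 2 18 29
f 18 6 32
f 29 32 10
f 18 32 29
f 6 41 19
f 41 12 40
f 19 40 5
f 41 40 19
f 12 42 39
f 42 11 35
f 39 35 3
f 42 35 39
f 11 37 36
f 37 8 24
f 36 24 7
f 37 24 36
f 8 23 28
f 23 2 25
f 28 25 9
f 23 25 28
f 4 30 16
f 30 10 31
f 16 31 5
f 30 31 16
f 4 16 14
f 16 5 15
f 14 15 3
f 16 15 14
f 4 14 21
f 14 3 20
f 21 20 7
f 14 20 21
f 4 21 26
f 21 7 27
f 26 27 9
f 21 27 26
f 4 26 30
f 26 9 33
f 30 33 10
f 26 33 30
f 5 31 19
f 31 10 32
f 19 32 6
f 31 32 19
f 3 15 39
f 15 5 40
f 39 40 12
f 15 40 39
f 7 20 36
f 20 3 35
f 36 35 11
f 20 35 36
f 9 27 28
f 27 7 24
f 28 24 8
f 27 24 28
f 10 33 29
f 33 9 25
f 29 25 2
f 33 25 29
f 44 43 46
f 44 46 45
f 46 43 47
f 46 47 45
f 47 43 48
f 47 48 45
f 48 43 49
f 48 49 45
f 49 43 50
f 49 50 45
f 50 43 51
f 50 51 45
f 51 43 52
f 51 52 45
f 52 43 44
f 52 44 45
f 54 53 57
f 54 57 55
f 55 57 58
f 55 58 56
f 57 53 59
f 57 59 58
f 58 59 60
f 58 60 56
f 59 53 61
f 59 61 60
f 60 61 62
f 60 62 56
f 61 53 63
f 61 63 62
f 62 63 64
f 62 64 56
f 63 53 65
f 63 65 64
f 64 65 66
f 64 66 56
f 65 53 67
f 65 67 66
f 66 67 68
f 66 68 56
f 67 53 69
f 67 69 68
f 68 69 70
f 68 70 56
f 69 53 71
f 69 71 70
f 70 71 72
f 70 72 56
f 71 53 73
f 71 73 72
f 72 73 74
f 72 74 56
f 73 53 54
f 73 54 74
f 74 54 55
f 74 55 56



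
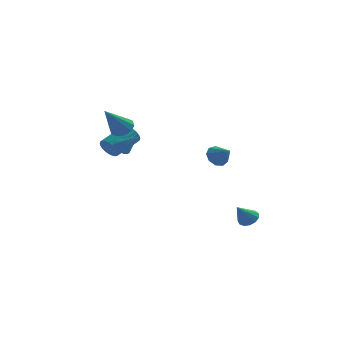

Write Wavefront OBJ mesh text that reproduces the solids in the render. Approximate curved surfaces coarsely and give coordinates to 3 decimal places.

v -3.707 3.045 0.133
v -3.376 3.099 -0.424
v -2.363 4.249 0.29
v -2.693 4.195 0.847
v -3.555 3.276 -0.455
v -2.542 4.426 0.258
v -3.757 3.418 -0.397
v -2.744 4.568 0.317
v -3.951 3.503 -0.258
v -2.938 4.653 0.456
v -4.108 3.519 -0.059
v -3.095 4.668 0.654
v -4.204 3.462 0.169
v -3.191 4.611 0.882
v -4.224 3.342 0.391
v -3.211 4.491 1.104
v -4.166 3.177 0.574
v -3.153 4.326 1.287
v -4.037 2.991 0.69
v -3.024 4.141 1.404
v -3.858 2.814 0.722
v -2.845 3.964 1.435
v -3.656 2.672 0.663
v -2.643 3.822 1.377
v -3.462 2.587 0.524
v -2.449 3.737 1.238
v -3.305 2.572 0.326
v -2.292 3.721 1.039
v -3.209 2.629 0.098
v -2.196 3.778 0.811
v -3.189 2.749 -0.124
v -2.176 3.898 0.589
v -3.247 2.914 -0.307
v -2.234 4.063 0.406
v -2.923 2.2 1.925
v -2.279 2.043 2.115
v -3.657 1 3.415
v -2.4 2.388 2.333
v -2.721 2.662 2.396
v -3.119 2.759 2.279
v -3.443 2.643 2.026
v -3.568 2.358 1.735
v -3.446 2.013 1.516
v -3.126 1.739 1.453
v -2.727 1.642 1.571
v -2.404 1.758 1.823
v -2.91 1.835 0.654
v -2.512 1.846 0.275
v -2.07 1.525 1.526
v -2.522 2.111 0.378
v -2.637 2.302 0.556
v -2.824 2.367 0.76
v -3.035 2.29 0.935
v -3.212 2.091 1.035
v -3.308 1.823 1.033
v -3.298 1.558 0.929
v -3.183 1.367 0.751
v -2.996 1.302 0.548
v -2.785 1.379 0.372
v -2.608 1.578 0.272
v 3.657 0.06 -3.417
v 4.034 -0.4 -3.495
v 3.103 -0.56 -2.443
v 4.184 -0.19 -3.277
v 4.166 0.099 -3.103
v 3.987 0.376 -3.028
v 3.703 0.552 -3.077
v 3.404 0.572 -3.234
v 3.185 0.43 -3.449
v 3.116 0.17 -3.654
v 3.219 -0.125 -3.783
v 3.46 -0.362 -3.796
v 3.764 -0.464 -3.689
v 2.268 -2.885 1.83
v 2.553 -3.1 1.287
v 2.912 -3.495 2.41
v 2.762 -2.737 1.435
v 2.74 -2.444 1.768
v 2.497 -2.357 2.13
v 2.147 -2.517 2.352
v 1.853 -2.85 2.329
v 1.753 -3.199 2.073
v 1.894 -3.402 1.703
v 2.21 -3.363 1.393
f 2 1 5
f 2 5 3
f 3 5 6
f 3 6 4
f 5 1 7
f 5 7 6
f 6 7 8
f 6 8 4
f 7 1 9
f 7 9 8
f 8 9 10
f 8 10 4
f 9 1 11
f 9 11 10
f 10 11 12
f 10 12 4
f 11 1 13
f 11 13 12
f 12 13 14
f 12 14 4
f 13 1 15
f 13 15 14
f 14 15 16
f 14 16 4
f 15 1 17
f 15 17 16
f 16 17 18
f 16 18 4
f 17 1 19
f 17 19 18
f 18 19 20
f 18 20 4
f 19 1 21
f 19 21 20
f 20 21 22
f 20 22 4
f 21 1 23
f 21 23 22
f 22 23 24
f 22 24 4
f 23 1 25
f 23 25 24
f 24 25 26
f 24 26 4
f 25 1 27
f 25 27 26
f 26 27 28
f 26 28 4
f 27 1 29
f 27 29 28
f 28 29 30
f 28 30 4
f 29 1 31
f 29 31 30
f 30 31 32
f 30 32 4
f 31 1 33
f 31 33 32
f 32 33 34
f 32 34 4
f 33 1 2
f 33 2 34
f 34 2 3
f 34 3 4
f 36 35 38
f 36 38 37
f 38 35 39
f 38 39 37
f 39 35 40
f 39 40 37
f 40 35 41
f 40 41 37
f 41 35 42
f 41 42 37
f 42 35 43
f 42 43 37
f 43 35 44
f 43 44 37
f 44 35 45
f 44 45 37
f 45 35 46
f 45 46 37
f 46 35 36
f 46 36 37
f 48 47 50
f 48 50 49
f 50 47 51
f 50 51 49
f 51 47 52
f 51 52 49
f 52 47 53
f 52 53 49
f 53 47 54
f 53 54 49
f 54 47 55
f 54 55 49
f 55 47 56
f 55 56 49
f 56 47 57
f 56 57 49
f 57 47 58
f 57 58 49
f 58 47 59
f 58 59 49
f 59 47 60
f 59 60 49
f 60 47 48
f 60 48 49
f 62 61 64
f 62 64 63
f 64 61 65
f 64 65 63
f 65 61 66
f 65 66 63
f 66 61 67
f 66 67 63
f 67 61 68
f 67 68 63
f 68 61 69
f 68 69 63
f 69 61 70
f 69 70 63
f 70 61 71
f 70 71 63
f 71 61 72
f 71 72 63
f 72 61 73
f 72 73 63
f 73 61 62
f 73 62 63
f 75 74 77
f 75 77 76
f 77 74 78
f 77 78 76
f 78 74 79
f 78 79 76
f 79 74 80
f 79 80 76
f 80 74 81
f 80 81 76
f 81 74 82
f 81 82 76
f 82 74 83
f 82 83 76
f 83 74 84
f 83 84 76
f 84 74 75
f 84 75 76



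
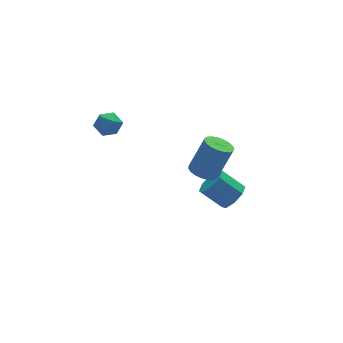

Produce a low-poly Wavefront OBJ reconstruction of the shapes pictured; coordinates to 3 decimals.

v -2.958 3.121 3.058
v -2.442 3.461 2.585
v -2.038 2.419 3.555
v -1.522 2.759 3.082
v -1.851 3.167 3.657
v -2.419 3.601 3.35
v -2.061 2.279 2.79
v -2.629 2.713 2.483
v -1.888 2.941 2.419
v -1.758 3.49 2.955
v -2.722 2.39 3.185
v -2.592 2.939 3.721
v 1.909 0.799 -0.384
v 2.628 0.73 -0.728
v 3.51 0.792 1.099
v 2.791 0.861 1.444
v 2.587 1.06 -0.719
v 3.468 1.122 1.108
v 2.429 1.345 -0.653
v 3.31 1.407 1.175
v 2.181 1.535 -0.54
v 3.062 1.597 1.288
v 1.886 1.599 -0.399
v 2.767 1.66 1.428
v 1.595 1.524 -0.257
v 2.476 1.585 1.571
v 1.358 1.323 -0.136
v 2.24 1.385 1.692
v 1.217 1.032 -0.058
v 2.098 1.094 1.77
v 1.195 0.701 -0.036
v 2.077 0.763 1.791
v 1.297 0.387 -0.075
v 2.179 0.449 1.753
v 1.505 0.144 -0.167
v 2.387 0.206 1.661
v 1.783 0.014 -0.296
v 2.664 0.076 1.531
v 2.082 0.02 -0.441
v 2.964 0.082 1.387
v 2.352 0.161 -0.576
v 3.233 0.223 1.252
v 2.545 0.412 -0.677
v 3.426 0.474 1.15
v 4.05 1.749 -3.98
v 4.692 1.731 -3.363
v 3.751 2.493 -2.363
v 3.11 2.511 -2.98
v 4.723 2.287 -3.756
v 3.783 3.048 -2.756
v 4.361 2.527 -4.28
v 3.42 3.289 -3.28
v 3.817 2.312 -4.629
v 2.876 3.074 -3.629
v 3.409 1.767 -4.597
v 2.468 2.529 -3.597
v 3.377 1.212 -4.204
v 2.437 1.973 -3.204
v 3.74 0.971 -3.68
v 2.799 1.733 -2.68
v 4.284 1.186 -3.331
v 3.343 1.948 -2.331
f 1 12 6
f 1 6 2
f 1 2 8
f 1 8 11
f 1 11 12
f 2 6 10
f 6 12 5
f 12 11 3
f 11 8 7
f 8 2 9
f 4 10 5
f 4 5 3
f 4 3 7
f 4 7 9
f 4 9 10
f 5 10 6
f 3 5 12
f 7 3 11
f 9 7 8
f 10 9 2
f 14 13 17
f 14 17 15
f 15 17 18
f 15 18 16
f 17 13 19
f 17 19 18
f 18 19 20
f 18 20 16
f 19 13 21
f 19 21 20
f 20 21 22
f 20 22 16
f 21 13 23
f 21 23 22
f 22 23 24
f 22 24 16
f 23 13 25
f 23 25 24
f 24 25 26
f 24 26 16
f 25 13 27
f 25 27 26
f 26 27 28
f 26 28 16
f 27 13 29
f 27 29 28
f 28 29 30
f 28 30 16
f 29 13 31
f 29 31 30
f 30 31 32
f 30 32 16
f 31 13 33
f 31 33 32
f 32 33 34
f 32 34 16
f 33 13 35
f 33 35 34
f 34 35 36
f 34 36 16
f 35 13 37
f 35 37 36
f 36 37 38
f 36 38 16
f 37 13 39
f 37 39 38
f 38 39 40
f 38 40 16
f 39 13 41
f 39 41 40
f 40 41 42
f 40 42 16
f 41 13 43
f 41 43 42
f 42 43 44
f 42 44 16
f 43 13 14
f 43 14 44
f 44 14 15
f 44 15 16
f 46 45 49
f 46 49 47
f 47 49 50
f 47 50 48
f 49 45 51
f 49 51 50
f 50 51 52
f 50 52 48
f 51 45 53
f 51 53 52
f 52 53 54
f 52 54 48
f 53 45 55
f 53 55 54
f 54 55 56
f 54 56 48
f 55 45 57
f 55 57 56
f 56 57 58
f 56 58 48
f 57 45 59
f 57 59 58
f 58 59 60
f 58 60 48
f 59 45 61
f 59 61 60
f 60 61 62
f 60 62 48
f 61 45 46
f 61 46 62
f 62 46 47
f 62 47 48



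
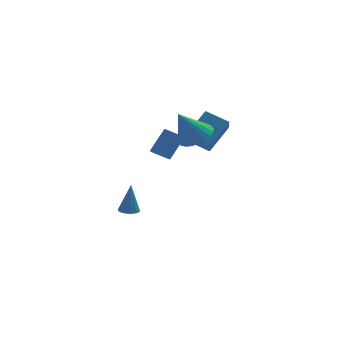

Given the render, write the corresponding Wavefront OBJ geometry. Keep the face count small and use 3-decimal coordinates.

v 1.094 3.209 0.3
v 1.031 2.179 1.171
v -0.111 3.771 0.878
v -0.174 2.741 1.749
v 2.174 4.219 1.571
v 2.111 3.189 2.442
v 0.969 4.781 2.149
v 0.906 3.751 3.02
v -3.176 3.066 -3.958
v -2.602 3.193 -4.013
v -3.044 3.254 -2.142
v -2.745 3.463 -4.03
v -3.004 3.626 -4.028
v -3.308 3.639 -4.008
v -3.577 3.498 -3.974
v -3.738 3.242 -3.935
v -3.749 2.938 -3.903
v -3.606 2.669 -3.885
v -3.348 2.506 -3.887
v -3.044 2.493 -3.908
v -2.775 2.634 -3.942
v -2.613 2.89 -3.98
v -1.456 -1.716 2.263
v -1.288 -2.861 2.652
v -2.22 -1.68 2.698
v -2.053 -2.825 3.087
v -0.707 -1.175 3.533
v -0.54 -2.32 3.922
v -1.472 -1.139 3.968
v -1.304 -2.284 4.357
v 0.169 0.139 2.894
v 0.959 0.54 3.399
v -0.749 -0.159 4.566
v 0.736 0.863 3.335
v 0.427 1.076 3.203
v 0.078 1.147 3.024
v -0.257 1.064 2.826
v -0.527 0.84 2.638
v -0.691 0.51 2.489
v -0.724 0.123 2.401
v -0.622 -0.261 2.389
v -0.399 -0.585 2.454
v -0.09 -0.798 2.585
v 0.259 -0.869 2.764
v 0.594 -0.786 2.962
v 0.864 -0.562 3.15
v 1.028 -0.232 3.299
v 1.061 0.155 3.387
f 2 4 1
f 5 2 1
f 1 4 3
f 3 5 1
f 2 8 4
f 6 2 5
f 6 8 2
f 4 8 3
f 7 5 3
f 3 8 7
f 7 6 5
f 8 6 7
f 10 9 12
f 10 12 11
f 12 9 13
f 12 13 11
f 13 9 14
f 13 14 11
f 14 9 15
f 14 15 11
f 15 9 16
f 15 16 11
f 16 9 17
f 16 17 11
f 17 9 18
f 17 18 11
f 18 9 19
f 18 19 11
f 19 9 20
f 19 20 11
f 20 9 21
f 20 21 11
f 21 9 22
f 21 22 11
f 22 9 10
f 22 10 11
f 24 26 23
f 27 24 23
f 23 26 25
f 25 27 23
f 24 30 26
f 28 24 27
f 28 30 24
f 26 30 25
f 29 27 25
f 25 30 29
f 29 28 27
f 30 28 29
f 32 31 34
f 32 34 33
f 34 31 35
f 34 35 33
f 35 31 36
f 35 36 33
f 36 31 37
f 36 37 33
f 37 31 38
f 37 38 33
f 38 31 39
f 38 39 33
f 39 31 40
f 39 40 33
f 40 31 41
f 40 41 33
f 41 31 42
f 41 42 33
f 42 31 43
f 42 43 33
f 43 31 44
f 43 44 33
f 44 31 45
f 44 45 33
f 45 31 46
f 45 46 33
f 46 31 47
f 46 47 33
f 47 31 48
f 47 48 33
f 48 31 32
f 48 32 33



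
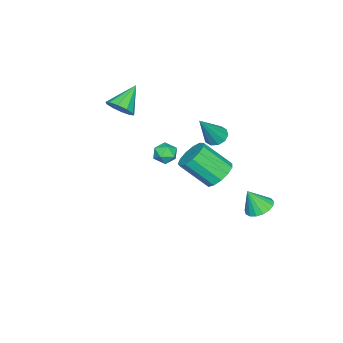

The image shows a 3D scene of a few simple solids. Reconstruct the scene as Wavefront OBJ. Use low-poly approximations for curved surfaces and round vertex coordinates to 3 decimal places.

v 0.911 -3.528 2.615
v 1.412 -3.345 3.225
v -0.391 -3.332 3.625
v 1.293 -2.92 2.99
v 1.029 -2.727 2.611
v 0.72 -2.84 2.234
v 0.484 -3.216 2.002
v 0.411 -3.711 2.005
v 0.529 -4.136 2.241
v 0.794 -4.33 2.619
v 1.103 -4.217 2.996
v 1.339 -3.841 3.228
v 0.072 1.341 1.7
v 0.465 0.966 1.362
v 1.228 1.019 3.4
v 0.601 1.337 1.34
v 0.535 1.709 1.456
v 0.292 1.941 1.665
v -0.035 1.944 1.887
v -0.321 1.716 2.039
v -0.457 1.345 2.061
v -0.39 0.973 1.945
v -0.148 0.741 1.736
v 0.179 0.738 1.513
v -1.472 3.035 -4.056
v -0.91 2.567 -4.405
v -1.148 2.505 -2.824
v -0.718 2.891 -4.316
v -0.699 3.249 -4.167
v -0.856 3.557 -3.993
v -1.155 3.746 -3.834
v -1.526 3.772 -3.725
v -1.885 3.629 -3.692
v -2.149 3.35 -3.743
v -2.258 2.998 -3.865
v -2.187 2.655 -4.031
v -1.952 2.399 -4.203
v -1.607 2.289 -4.341
v -1.231 2.349 -4.414
v -1.174 -1.872 -1.197
v -0.792 -1.336 -1.448
v -0.268 -2.244 -0.612
v 0.114 -1.708 -0.863
v -0.407 -1.586 -0.404
v -0.966 -1.356 -0.765
v -0.094 -2.224 -1.295
v -0.653 -1.994 -1.656
v -0.124 -1.553 -1.508
v -0.318 -1.159 -0.957
v -0.742 -2.421 -1.103
v -0.936 -2.027 -0.552
v 3.452 3.241 1.706
v 4.158 3.689 1.946
v 4.554 2.387 3.213
v 3.848 1.939 2.974
v 3.791 3.851 2.227
v 4.186 2.548 3.494
v 3.315 3.819 2.342
v 3.711 2.516 3.61
v 2.883 3.603 2.256
v 3.279 2.301 3.524
v 2.632 3.273 1.995
v 3.028 1.971 3.263
v 2.641 2.933 1.643
v 3.037 1.63 2.91
v 2.908 2.69 1.31
v 3.303 1.388 2.578
v 3.347 2.623 1.104
v 3.743 1.32 2.371
v 3.82 2.752 1.088
v 4.215 1.449 2.356
v 4.176 3.036 1.269
v 4.572 1.733 2.537
v 4.302 3.385 1.589
v 4.698 2.083 2.856
f 2 1 4
f 2 4 3
f 4 1 5
f 4 5 3
f 5 1 6
f 5 6 3
f 6 1 7
f 6 7 3
f 7 1 8
f 7 8 3
f 8 1 9
f 8 9 3
f 9 1 10
f 9 10 3
f 10 1 11
f 10 11 3
f 11 1 12
f 11 12 3
f 12 1 2
f 12 2 3
f 14 13 16
f 14 16 15
f 16 13 17
f 16 17 15
f 17 13 18
f 17 18 15
f 18 13 19
f 18 19 15
f 19 13 20
f 19 20 15
f 20 13 21
f 20 21 15
f 21 13 22
f 21 22 15
f 22 13 23
f 22 23 15
f 23 13 24
f 23 24 15
f 24 13 14
f 24 14 15
f 26 25 28
f 26 28 27
f 28 25 29
f 28 29 27
f 29 25 30
f 29 30 27
f 30 25 31
f 30 31 27
f 31 25 32
f 31 32 27
f 32 25 33
f 32 33 27
f 33 25 34
f 33 34 27
f 34 25 35
f 34 35 27
f 35 25 36
f 35 36 27
f 36 25 37
f 36 37 27
f 37 25 38
f 37 38 27
f 38 25 39
f 38 39 27
f 39 25 26
f 39 26 27
f 40 51 45
f 40 45 41
f 40 41 47
f 40 47 50
f 40 50 51
f 41 45 49
f 45 51 44
f 51 50 42
f 50 47 46
f 47 41 48
f 43 49 44
f 43 44 42
f 43 42 46
f 43 46 48
f 43 48 49
f 44 49 45
f 42 44 51
f 46 42 50
f 48 46 47
f 49 48 41
f 53 52 56
f 53 56 54
f 54 56 57
f 54 57 55
f 56 52 58
f 56 58 57
f 57 58 59
f 57 59 55
f 58 52 60
f 58 60 59
f 59 60 61
f 59 61 55
f 60 52 62
f 60 62 61
f 61 62 63
f 61 63 55
f 62 52 64
f 62 64 63
f 63 64 65
f 63 65 55
f 64 52 66
f 64 66 65
f 65 66 67
f 65 67 55
f 66 52 68
f 66 68 67
f 67 68 69
f 67 69 55
f 68 52 70
f 68 70 69
f 69 70 71
f 69 71 55
f 70 52 72
f 70 72 71
f 71 72 73
f 71 73 55
f 72 52 74
f 72 74 73
f 73 74 75
f 73 75 55
f 74 52 53
f 74 53 75
f 75 53 54
f 75 54 55



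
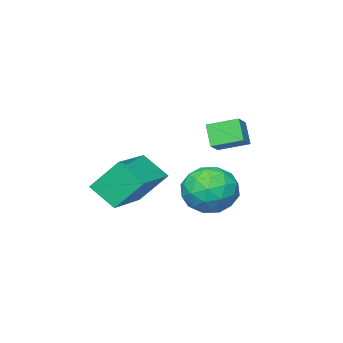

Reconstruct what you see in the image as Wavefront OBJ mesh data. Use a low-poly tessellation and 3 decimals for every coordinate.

v -0.471 1.428 -1.032
v -0.738 0.879 -0.165
v -1.201 2.383 -0.652
v -1.468 1.834 0.214
v 0.188 1.766 -0.614
v -0.079 1.217 0.252
v -0.542 2.721 -0.235
v -0.809 2.172 0.632
v 0.137 2.841 -1.684
v 0.68 3.564 -2.371
v 1.04 1.436 -2.449
v 1.583 2.159 -3.136
v 1.807 2.155 -2.022
v 1.249 3.024 -1.55
v 0.471 1.976 -3.27
v -0.087 2.845 -2.798
v 0.887 3.03 -3.351
v 1.713 3.14 -2.58
v 0.007 1.86 -2.24
v 0.833 1.97 -1.469
v 0.329 3.326 -1.96
v 1.391 1.674 -2.86
v 1.522 1.672 -2.205
v 1.842 2.097 -2.609
v 0.664 3.009 -1.478
v 0.983 3.434 -1.881
v 1.646 2.605 -1.676
v 0.737 1.566 -2.939
v 1.056 1.991 -3.342
v -0.122 2.903 -2.211
v 0.198 3.328 -2.615
v 0.074 2.395 -3.144
v 0.77 3.437 -2.94
v 1.301 2.611 -3.39
v 0.647 2.503 -3.469
v 0.319 3.014 -3.191
v 1.256 3.502 -2.487
v 1.787 2.676 -2.936
v 1.918 2.674 -2.282
v 1.59 3.184 -2.004
v 1.377 3.188 -3.063
v -0.067 2.324 -1.884
v 0.464 1.498 -2.333
v 0.13 1.816 -2.816
v -0.198 2.326 -2.538
v 0.419 2.389 -1.43
v 0.95 1.563 -1.88
v 1.401 1.986 -1.629
v 1.073 2.497 -1.351
v 0.343 1.812 -1.757
v 1.614 1.111 -1.915
v 1.943 0.125 -1.086
v 3.529 2.046 -1.564
v 3.859 1.059 -0.735
v 2.261 0.261 -3.185
v 2.591 -0.726 -2.356
v 4.177 1.195 -2.834
v 4.506 0.209 -2.005
f 2 4 1
f 5 2 1
f 1 4 3
f 3 5 1
f 2 8 4
f 6 2 5
f 6 8 2
f 4 8 3
f 7 5 3
f 3 8 7
f 7 6 5
f 8 6 7
f 9 46 25
f 46 20 49
f 25 49 14
f 46 49 25
f 9 25 21
f 25 14 26
f 21 26 10
f 25 26 21
f 9 21 30
f 21 10 31
f 30 31 16
f 21 31 30
f 9 30 42
f 30 16 45
f 42 45 19
f 30 45 42
f 9 42 46
f 42 19 50
f 46 50 20
f 42 50 46
f 10 26 37
f 26 14 40
f 37 40 18
f 26 40 37
f 14 49 27
f 49 20 48
f 27 48 13
f 49 48 27
f 20 50 47
f 50 19 43
f 47 43 11
f 50 43 47
f 19 45 44
f 45 16 32
f 44 32 15
f 45 32 44
f 16 31 36
f 31 10 33
f 36 33 17
f 31 33 36
f 12 38 24
f 38 18 39
f 24 39 13
f 38 39 24
f 12 24 22
f 24 13 23
f 22 23 11
f 24 23 22
f 12 22 29
f 22 11 28
f 29 28 15
f 22 28 29
f 12 29 34
f 29 15 35
f 34 35 17
f 29 35 34
f 12 34 38
f 34 17 41
f 38 41 18
f 34 41 38
f 13 39 27
f 39 18 40
f 27 40 14
f 39 40 27
f 11 23 47
f 23 13 48
f 47 48 20
f 23 48 47
f 15 28 44
f 28 11 43
f 44 43 19
f 28 43 44
f 17 35 36
f 35 15 32
f 36 32 16
f 35 32 36
f 18 41 37
f 41 17 33
f 37 33 10
f 41 33 37
f 52 54 51
f 55 52 51
f 51 54 53
f 53 55 51
f 52 58 54
f 56 52 55
f 56 58 52
f 54 58 53
f 57 55 53
f 53 58 57
f 57 56 55
f 58 56 57



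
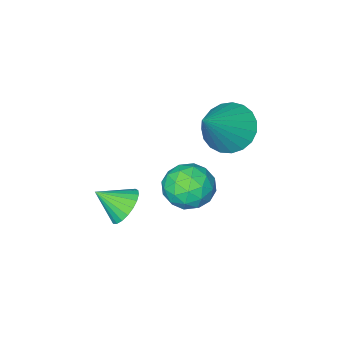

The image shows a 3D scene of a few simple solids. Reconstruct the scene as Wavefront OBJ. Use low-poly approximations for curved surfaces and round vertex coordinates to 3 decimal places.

v 1.868 -3.103 -2.765
v 2.328 -2.589 -2.781
v 2.532 -3.677 -2.135
v 2.17 -2.52 -2.552
v 1.959 -2.552 -2.36
v 1.733 -2.68 -2.238
v 1.53 -2.88 -2.207
v 1.386 -3.119 -2.273
v 1.325 -3.356 -2.423
v 1.358 -3.548 -2.633
v 1.479 -3.664 -2.866
v 1.668 -3.683 -3.082
v 1.891 -3.601 -3.242
v 2.111 -3.434 -3.321
v 2.288 -3.209 -3.303
v 2.393 -2.966 -3.192
v 2.407 -2.747 -3.008
v -1.527 -2.578 -0.471
v -0.901 -2.997 -0.981
v -0.233 -2.202 0.811
v -0.879 -2.64 -1.107
v -0.97 -2.273 -1.123
v -1.157 -1.959 -1.026
v -1.408 -1.752 -0.833
v -1.68 -1.687 -0.578
v -1.925 -1.777 -0.304
v -2.102 -2.005 -0.059
v -2.179 -2.332 0.115
v -2.143 -2.702 0.188
v -2.001 -3.05 0.146
v -1.777 -3.317 -0.002
v -1.51 -3.456 -0.231
v -1.246 -3.443 -0.501
v -1.03 -3.28 -0.767
v -1.182 -3.244 -2.726
v -0.576 -2.607 -2.807
v -0.584 -3.953 -3.813
v 0.022 -3.316 -3.894
v 0.03 -3.845 -3.187
v -0.34 -3.407 -2.515
v -0.82 -3.153 -4.105
v -1.19 -2.715 -3.433
v -0.352 -2.551 -3.659
v 0.173 -2.978 -3.092
v -1.333 -3.582 -3.528
v -0.808 -4.009 -2.961
v -0.932 -2.864 -2.671
v -0.228 -3.696 -3.949
v -0.224 -4.007 -3.534
v 0.132 -3.633 -3.581
v -0.793 -3.334 -2.499
v -0.437 -2.959 -2.547
v -0.081 -3.687 -2.771
v -0.723 -3.601 -4.073
v -0.367 -3.226 -4.121
v -1.292 -2.927 -3.039
v -0.936 -2.553 -3.086
v -1.079 -2.873 -3.849
v -0.444 -2.456 -3.219
v -0.092 -2.872 -3.859
v -0.587 -2.777 -3.983
v -0.804 -2.519 -3.587
v -0.135 -2.707 -2.886
v 0.217 -3.124 -3.525
v 0.221 -3.435 -3.11
v 0.004 -3.177 -2.715
v -0.003 -2.674 -3.387
v -1.377 -3.436 -3.095
v -1.025 -3.853 -3.734
v -1.164 -3.383 -3.905
v -1.381 -3.125 -3.51
v -1.068 -3.688 -2.761
v -0.716 -4.104 -3.401
v -0.356 -4.041 -3.033
v -0.573 -3.783 -2.637
v -1.157 -3.886 -3.233
f 2 1 4
f 2 4 3
f 4 1 5
f 4 5 3
f 5 1 6
f 5 6 3
f 6 1 7
f 6 7 3
f 7 1 8
f 7 8 3
f 8 1 9
f 8 9 3
f 9 1 10
f 9 10 3
f 10 1 11
f 10 11 3
f 11 1 12
f 11 12 3
f 12 1 13
f 12 13 3
f 13 1 14
f 13 14 3
f 14 1 15
f 14 15 3
f 15 1 16
f 15 16 3
f 16 1 17
f 16 17 3
f 17 1 2
f 17 2 3
f 19 18 21
f 19 21 20
f 21 18 22
f 21 22 20
f 22 18 23
f 22 23 20
f 23 18 24
f 23 24 20
f 24 18 25
f 24 25 20
f 25 18 26
f 25 26 20
f 26 18 27
f 26 27 20
f 27 18 28
f 27 28 20
f 28 18 29
f 28 29 20
f 29 18 30
f 29 30 20
f 30 18 31
f 30 31 20
f 31 18 32
f 31 32 20
f 32 18 33
f 32 33 20
f 33 18 34
f 33 34 20
f 34 18 19
f 34 19 20
f 35 72 51
f 72 46 75
f 51 75 40
f 72 75 51
f 35 51 47
f 51 40 52
f 47 52 36
f 51 52 47
f 35 47 56
f 47 36 57
f 56 57 42
f 47 57 56
f 35 56 68
f 56 42 71
f 68 71 45
f 56 71 68
f 35 68 72
f 68 45 76
f 72 76 46
f 68 76 72
f 36 52 63
f 52 40 66
f 63 66 44
f 52 66 63
f 40 75 53
f 75 46 74
f 53 74 39
f 75 74 53
f 46 76 73
f 76 45 69
f 73 69 37
f 76 69 73
f 45 71 70
f 71 42 58
f 70 58 41
f 71 58 70
f 42 57 62
f 57 36 59
f 62 59 43
f 57 59 62
f 38 64 50
f 64 44 65
f 50 65 39
f 64 65 50
f 38 50 48
f 50 39 49
f 48 49 37
f 50 49 48
f 38 48 55
f 48 37 54
f 55 54 41
f 48 54 55
f 38 55 60
f 55 41 61
f 60 61 43
f 55 61 60
f 38 60 64
f 60 43 67
f 64 67 44
f 60 67 64
f 39 65 53
f 65 44 66
f 53 66 40
f 65 66 53
f 37 49 73
f 49 39 74
f 73 74 46
f 49 74 73
f 41 54 70
f 54 37 69
f 70 69 45
f 54 69 70
f 43 61 62
f 61 41 58
f 62 58 42
f 61 58 62
f 44 67 63
f 67 43 59
f 63 59 36
f 67 59 63



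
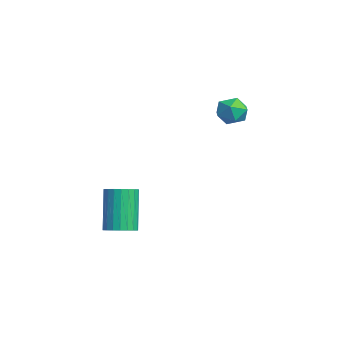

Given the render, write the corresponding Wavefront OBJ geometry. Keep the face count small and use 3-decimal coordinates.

v 3.184 -2.262 -2.467
v 3.74 -1.852 -2.262
v 2.831 -1.569 -0.368
v 2.276 -1.978 -0.573
v 3.554 -1.65 -2.381
v 2.646 -1.367 -0.487
v 3.304 -1.553 -2.515
v 2.396 -1.27 -0.621
v 3.034 -1.579 -2.641
v 2.126 -1.296 -0.747
v 2.789 -1.723 -2.737
v 1.881 -1.44 -0.842
v 2.613 -1.96 -2.786
v 1.705 -1.677 -0.891
v 2.536 -2.249 -2.78
v 1.627 -1.966 -0.885
v 2.57 -2.54 -2.72
v 1.662 -2.257 -0.825
v 2.711 -2.783 -2.616
v 1.803 -2.5 -0.722
v 2.934 -2.936 -2.487
v 2.025 -2.653 -0.592
v 3.199 -2.972 -2.354
v 2.291 -2.689 -0.459
v 3.463 -2.886 -2.241
v 2.554 -2.603 -0.346
v 3.678 -2.691 -2.167
v 2.769 -2.408 -0.272
v 3.807 -2.422 -2.145
v 2.899 -2.139 -0.25
v 3.829 -2.125 -2.178
v 2.921 -1.842 -0.284
v 1.596 2.795 3.612
v 2.036 3.412 3.435
v 2.524 2.028 3.245
v 2.964 2.645 3.068
v 2.799 2.484 3.812
v 2.226 2.959 4.038
v 2.334 2.481 2.642
v 1.761 2.956 2.868
v 2.492 3.218 2.836
v 2.78 3.22 3.559
v 1.78 2.22 3.121
v 2.068 2.222 3.844
f 2 1 5
f 2 5 3
f 3 5 6
f 3 6 4
f 5 1 7
f 5 7 6
f 6 7 8
f 6 8 4
f 7 1 9
f 7 9 8
f 8 9 10
f 8 10 4
f 9 1 11
f 9 11 10
f 10 11 12
f 10 12 4
f 11 1 13
f 11 13 12
f 12 13 14
f 12 14 4
f 13 1 15
f 13 15 14
f 14 15 16
f 14 16 4
f 15 1 17
f 15 17 16
f 16 17 18
f 16 18 4
f 17 1 19
f 17 19 18
f 18 19 20
f 18 20 4
f 19 1 21
f 19 21 20
f 20 21 22
f 20 22 4
f 21 1 23
f 21 23 22
f 22 23 24
f 22 24 4
f 23 1 25
f 23 25 24
f 24 25 26
f 24 26 4
f 25 1 27
f 25 27 26
f 26 27 28
f 26 28 4
f 27 1 29
f 27 29 28
f 28 29 30
f 28 30 4
f 29 1 31
f 29 31 30
f 30 31 32
f 30 32 4
f 31 1 2
f 31 2 32
f 32 2 3
f 32 3 4
f 33 44 38
f 33 38 34
f 33 34 40
f 33 40 43
f 33 43 44
f 34 38 42
f 38 44 37
f 44 43 35
f 43 40 39
f 40 34 41
f 36 42 37
f 36 37 35
f 36 35 39
f 36 39 41
f 36 41 42
f 37 42 38
f 35 37 44
f 39 35 43
f 41 39 40
f 42 41 34



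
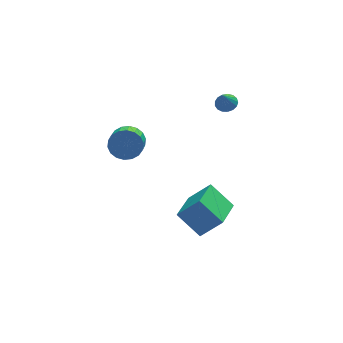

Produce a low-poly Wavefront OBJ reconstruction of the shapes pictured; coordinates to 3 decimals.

v 2.643 3.546 1.335
v 3.17 3.602 1.543
v 2.317 3.154 2.265
v 3.051 3.84 1.602
v 2.838 4.011 1.6
v 2.581 4.076 1.537
v 2.337 4.019 1.428
v 2.164 3.853 1.297
v 2.1 3.618 1.176
v 2.161 3.366 1.09
v 2.331 3.155 1.061
v 2.574 3.034 1.095
v 2.832 3.03 1.184
v 3.046 3.145 1.307
v 3.168 3.351 1.437
v -2.671 1.289 1.419
v -2.195 1.477 2.072
v -2.513 0.54 2.574
v -2.989 0.351 1.921
v -2.518 1.633 2.158
v -2.837 0.696 2.661
v -2.872 1.721 2.098
v -3.19 0.784 2.6
v -3.186 1.723 1.903
v -3.504 0.786 2.406
v -3.398 1.639 1.613
v -3.716 0.702 2.115
v -3.466 1.486 1.283
v -3.784 0.549 1.786
v -3.376 1.294 0.981
v -3.694 0.356 1.484
v -3.147 1.1 0.766
v -3.465 0.163 1.268
v -2.823 0.944 0.679
v -3.142 0.007 1.182
v -2.47 0.856 0.74
v -2.788 -0.081 1.242
v -2.156 0.854 0.934
v -2.474 -0.083 1.437
v -1.944 0.938 1.225
v -2.262 0.001 1.727
v -1.876 1.091 1.554
v -2.194 0.154 2.057
v -1.966 1.284 1.856
v -2.284 0.346 2.359
v 0.32 -0.517 -4.786
v 1.332 -0.826 -3.695
v -0.601 0.311 -3.696
v 0.411 0.001 -2.605
v 1.329 1.199 -5.235
v 2.341 0.889 -4.144
v 0.408 2.026 -4.145
v 1.42 1.717 -3.054
f 2 1 4
f 2 4 3
f 4 1 5
f 4 5 3
f 5 1 6
f 5 6 3
f 6 1 7
f 6 7 3
f 7 1 8
f 7 8 3
f 8 1 9
f 8 9 3
f 9 1 10
f 9 10 3
f 10 1 11
f 10 11 3
f 11 1 12
f 11 12 3
f 12 1 13
f 12 13 3
f 13 1 14
f 13 14 3
f 14 1 15
f 14 15 3
f 15 1 2
f 15 2 3
f 17 16 20
f 17 20 18
f 18 20 21
f 18 21 19
f 20 16 22
f 20 22 21
f 21 22 23
f 21 23 19
f 22 16 24
f 22 24 23
f 23 24 25
f 23 25 19
f 24 16 26
f 24 26 25
f 25 26 27
f 25 27 19
f 26 16 28
f 26 28 27
f 27 28 29
f 27 29 19
f 28 16 30
f 28 30 29
f 29 30 31
f 29 31 19
f 30 16 32
f 30 32 31
f 31 32 33
f 31 33 19
f 32 16 34
f 32 34 33
f 33 34 35
f 33 35 19
f 34 16 36
f 34 36 35
f 35 36 37
f 35 37 19
f 36 16 38
f 36 38 37
f 37 38 39
f 37 39 19
f 38 16 40
f 38 40 39
f 39 40 41
f 39 41 19
f 40 16 42
f 40 42 41
f 41 42 43
f 41 43 19
f 42 16 44
f 42 44 43
f 43 44 45
f 43 45 19
f 44 16 17
f 44 17 45
f 45 17 18
f 45 18 19
f 47 49 46
f 50 47 46
f 46 49 48
f 48 50 46
f 47 53 49
f 51 47 50
f 51 53 47
f 49 53 48
f 52 50 48
f 48 53 52
f 52 51 50
f 53 51 52



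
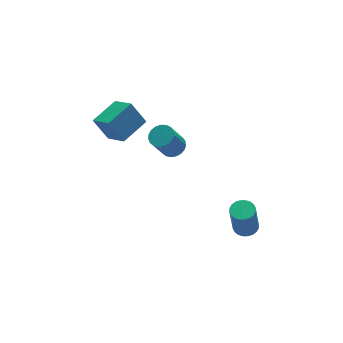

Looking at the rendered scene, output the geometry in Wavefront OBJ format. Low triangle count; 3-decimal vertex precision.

v 2.713 -3.488 -3.271
v 3.451 -3.499 -3.139
v 3.086 -3.662 -1.098
v 2.347 -3.652 -1.229
v 3.395 -3.212 -3.126
v 3.029 -3.375 -1.085
v 3.235 -2.967 -3.135
v 2.869 -3.13 -1.094
v 2.995 -2.802 -3.165
v 2.63 -2.965 -1.124
v 2.713 -2.741 -3.211
v 2.347 -2.904 -1.17
v 2.43 -2.794 -3.266
v 2.065 -2.957 -1.224
v 2.19 -2.952 -3.321
v 1.825 -3.116 -1.28
v 2.03 -3.193 -3.369
v 1.665 -3.356 -1.328
v 1.974 -3.478 -3.402
v 1.609 -3.641 -1.361
v 2.031 -3.765 -3.415
v 1.665 -3.928 -1.374
v 2.191 -4.01 -3.406
v 1.825 -4.173 -1.365
v 2.43 -4.175 -3.376
v 2.065 -4.338 -1.335
v 2.713 -4.236 -3.33
v 2.347 -4.399 -1.289
v 2.995 -4.183 -3.276
v 2.63 -4.346 -1.234
v 3.235 -4.024 -3.22
v 2.87 -4.188 -1.179
v 3.395 -3.784 -3.172
v 3.03 -3.947 -1.131
v 0.737 1.387 1.129
v 1.419 1.493 1.512
v 0.526 1.299 3.155
v -0.157 1.193 2.771
v 1.306 1.8 1.487
v 0.413 1.607 3.13
v 1.095 2.036 1.4
v 0.202 1.843 3.043
v 0.822 2.16 1.266
v -0.071 1.966 2.909
v 0.534 2.15 1.108
v -0.359 1.956 2.751
v 0.281 2.008 0.954
v -0.612 1.814 2.597
v 0.107 1.759 0.83
v -0.786 1.565 2.473
v 0.042 1.445 0.758
v -0.852 1.251 2.4
v 0.097 1.121 0.749
v -0.797 0.928 2.392
v 0.262 0.844 0.806
v -0.631 0.65 2.449
v 0.51 0.66 0.919
v -0.383 0.466 2.562
v 0.797 0.601 1.069
v -0.097 0.408 2.711
v 1.073 0.679 1.228
v 0.18 0.485 2.871
v 1.291 0.879 1.37
v 0.398 0.685 3.013
v 1.414 1.167 1.471
v 0.521 0.973 3.114
v -2.738 4.584 2.535
v -2.471 3.149 3.408
v -0.943 5.181 2.968
v -0.677 3.746 3.84
v -2.163 3.854 1.16
v -1.897 2.419 2.032
v -0.369 4.451 1.592
v -0.102 3.016 2.465
f 2 1 5
f 2 5 3
f 3 5 6
f 3 6 4
f 5 1 7
f 5 7 6
f 6 7 8
f 6 8 4
f 7 1 9
f 7 9 8
f 8 9 10
f 8 10 4
f 9 1 11
f 9 11 10
f 10 11 12
f 10 12 4
f 11 1 13
f 11 13 12
f 12 13 14
f 12 14 4
f 13 1 15
f 13 15 14
f 14 15 16
f 14 16 4
f 15 1 17
f 15 17 16
f 16 17 18
f 16 18 4
f 17 1 19
f 17 19 18
f 18 19 20
f 18 20 4
f 19 1 21
f 19 21 20
f 20 21 22
f 20 22 4
f 21 1 23
f 21 23 22
f 22 23 24
f 22 24 4
f 23 1 25
f 23 25 24
f 24 25 26
f 24 26 4
f 25 1 27
f 25 27 26
f 26 27 28
f 26 28 4
f 27 1 29
f 27 29 28
f 28 29 30
f 28 30 4
f 29 1 31
f 29 31 30
f 30 31 32
f 30 32 4
f 31 1 33
f 31 33 32
f 32 33 34
f 32 34 4
f 33 1 2
f 33 2 34
f 34 2 3
f 34 3 4
f 36 35 39
f 36 39 37
f 37 39 40
f 37 40 38
f 39 35 41
f 39 41 40
f 40 41 42
f 40 42 38
f 41 35 43
f 41 43 42
f 42 43 44
f 42 44 38
f 43 35 45
f 43 45 44
f 44 45 46
f 44 46 38
f 45 35 47
f 45 47 46
f 46 47 48
f 46 48 38
f 47 35 49
f 47 49 48
f 48 49 50
f 48 50 38
f 49 35 51
f 49 51 50
f 50 51 52
f 50 52 38
f 51 35 53
f 51 53 52
f 52 53 54
f 52 54 38
f 53 35 55
f 53 55 54
f 54 55 56
f 54 56 38
f 55 35 57
f 55 57 56
f 56 57 58
f 56 58 38
f 57 35 59
f 57 59 58
f 58 59 60
f 58 60 38
f 59 35 61
f 59 61 60
f 60 61 62
f 60 62 38
f 61 35 63
f 61 63 62
f 62 63 64
f 62 64 38
f 63 35 65
f 63 65 64
f 64 65 66
f 64 66 38
f 65 35 36
f 65 36 66
f 66 36 37
f 66 37 38
f 68 70 67
f 71 68 67
f 67 70 69
f 69 71 67
f 68 74 70
f 72 68 71
f 72 74 68
f 70 74 69
f 73 71 69
f 69 74 73
f 73 72 71
f 74 72 73



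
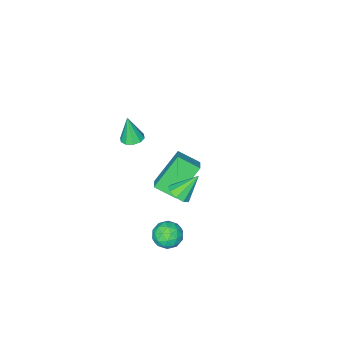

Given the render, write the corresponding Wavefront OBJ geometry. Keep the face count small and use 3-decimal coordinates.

v 2.606 2.711 0.41
v 3.076 3.037 0.696
v 1.714 3.069 1.47
v 2.857 3.3 0.423
v 2.52 3.287 0.144
v 2.223 3.004 -0.011
v 2.105 2.585 0.032
v 2.222 2.225 0.251
v 2.518 2.092 0.545
v 2.855 2.249 0.776
v 3.076 2.622 0.835
v 3.158 3.444 -2.517
v 3.479 3.135 -1.853
v 3.121 2.265 -3.047
v 3.442 1.956 -2.383
v 2.697 2.244 -2.37
v 2.719 2.973 -2.042
v 3.881 2.427 -2.858
v 3.903 3.156 -2.53
v 3.925 2.507 -2.064
v 3.194 2.394 -1.762
v 3.406 3.006 -3.138
v 2.675 2.893 -2.836
v 3.321 3.393 -2.138
v 3.279 2.007 -2.762
v 2.841 2.176 -2.754
v 3.029 1.995 -2.364
v 2.875 3.297 -2.25
v 3.064 3.116 -1.86
v 2.604 2.593 -2.163
v 3.536 2.284 -3.04
v 3.725 2.103 -2.65
v 3.571 3.405 -2.536
v 3.759 3.224 -2.146
v 3.996 2.807 -2.737
v 3.773 2.842 -1.872
v 3.751 2.15 -2.184
v 4.009 2.426 -2.463
v 4.022 2.854 -2.27
v 3.343 2.776 -1.695
v 3.321 2.083 -2.007
v 2.883 2.252 -1.999
v 2.897 2.681 -1.806
v 3.605 2.407 -1.819
v 3.279 3.317 -2.893
v 3.257 2.624 -3.205
v 3.703 2.719 -3.094
v 3.717 3.148 -2.901
v 2.849 3.25 -2.716
v 2.827 2.558 -3.028
v 2.578 2.546 -2.63
v 2.591 2.974 -2.437
v 2.995 2.993 -3.081
v 3.304 0.239 3.279
v 3.633 0.71 3.362
v 3.356 -0.039 4.661
v 3.289 0.808 3.395
v 2.952 0.688 3.383
v 2.748 0.397 3.332
v 2.757 0.046 3.261
v 2.975 -0.231 3.197
v 3.319 -0.329 3.164
v 3.656 -0.209 3.176
v 3.86 0.081 3.227
v 3.851 0.433 3.298
v 1.215 -0.702 -2.428
v -0.167 -0.546 -0.788
v 0.604 0.234 -3.031
v -0.778 0.39 -1.391
v 1.758 -0.09 -2.029
v 0.376 0.066 -0.389
v 1.147 0.846 -2.632
v -0.235 1.002 -0.992
f 2 1 4
f 2 4 3
f 4 1 5
f 4 5 3
f 5 1 6
f 5 6 3
f 6 1 7
f 6 7 3
f 7 1 8
f 7 8 3
f 8 1 9
f 8 9 3
f 9 1 10
f 9 10 3
f 10 1 11
f 10 11 3
f 11 1 2
f 11 2 3
f 12 49 28
f 49 23 52
f 28 52 17
f 49 52 28
f 12 28 24
f 28 17 29
f 24 29 13
f 28 29 24
f 12 24 33
f 24 13 34
f 33 34 19
f 24 34 33
f 12 33 45
f 33 19 48
f 45 48 22
f 33 48 45
f 12 45 49
f 45 22 53
f 49 53 23
f 45 53 49
f 13 29 40
f 29 17 43
f 40 43 21
f 29 43 40
f 17 52 30
f 52 23 51
f 30 51 16
f 52 51 30
f 23 53 50
f 53 22 46
f 50 46 14
f 53 46 50
f 22 48 47
f 48 19 35
f 47 35 18
f 48 35 47
f 19 34 39
f 34 13 36
f 39 36 20
f 34 36 39
f 15 41 27
f 41 21 42
f 27 42 16
f 41 42 27
f 15 27 25
f 27 16 26
f 25 26 14
f 27 26 25
f 15 25 32
f 25 14 31
f 32 31 18
f 25 31 32
f 15 32 37
f 32 18 38
f 37 38 20
f 32 38 37
f 15 37 41
f 37 20 44
f 41 44 21
f 37 44 41
f 16 42 30
f 42 21 43
f 30 43 17
f 42 43 30
f 14 26 50
f 26 16 51
f 50 51 23
f 26 51 50
f 18 31 47
f 31 14 46
f 47 46 22
f 31 46 47
f 20 38 39
f 38 18 35
f 39 35 19
f 38 35 39
f 21 44 40
f 44 20 36
f 40 36 13
f 44 36 40
f 55 54 57
f 55 57 56
f 57 54 58
f 57 58 56
f 58 54 59
f 58 59 56
f 59 54 60
f 59 60 56
f 60 54 61
f 60 61 56
f 61 54 62
f 61 62 56
f 62 54 63
f 62 63 56
f 63 54 64
f 63 64 56
f 64 54 65
f 64 65 56
f 65 54 55
f 65 55 56
f 67 69 66
f 70 67 66
f 66 69 68
f 68 70 66
f 67 73 69
f 71 67 70
f 71 73 67
f 69 73 68
f 72 70 68
f 68 73 72
f 72 71 70
f 73 71 72



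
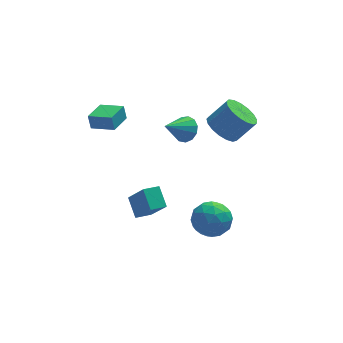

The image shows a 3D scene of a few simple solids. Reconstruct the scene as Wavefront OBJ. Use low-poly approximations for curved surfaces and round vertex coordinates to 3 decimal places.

v 1.291 2.769 0.968
v 1.905 2.413 1.472
v 0.009 2.091 2.052
v 1.821 2.86 1.653
v 1.568 3.279 1.616
v 1.228 3.536 1.374
v 0.908 3.549 1.003
v 0.709 3.315 0.621
v 0.695 2.907 0.35
v 0.87 2.455 0.274
v 1.179 2.103 0.42
v 1.523 1.963 0.739
v 1.794 2.078 1.131
v -1.998 0.155 -3.942
v -2.201 1.259 -3.139
v -1.064 0.46 -4.125
v -1.267 1.564 -3.323
v -1.333 -0.904 -2.317
v -1.536 0.2 -1.515
v -0.399 -0.599 -2.501
v -0.602 0.505 -1.698
v 2.981 1.127 2.141
v 3.797 0.985 1.433
v 4.896 1.031 2.691
v 4.079 1.173 3.399
v 3.745 1.504 1.461
v 4.843 1.549 2.718
v 3.517 1.936 1.644
v 4.615 1.981 2.901
v 3.166 2.182 1.941
v 4.264 2.228 3.199
v 2.773 2.188 2.284
v 3.871 2.233 3.542
v 2.428 1.95 2.595
v 3.526 1.995 3.852
v 2.209 1.523 2.801
v 3.307 1.569 4.058
v 2.167 1.006 2.856
v 3.265 1.052 4.114
v 2.312 0.517 2.748
v 3.41 0.563 4.005
v 2.61 0.167 2.501
v 3.708 0.213 3.758
v 2.993 0.038 2.171
v 4.091 0.083 3.428
v 3.373 0.157 1.834
v 4.471 0.203 3.092
v 3.663 0.499 1.568
v 4.761 0.545 2.825
v 0.942 -1.167 -4.004
v 1.934 -0.619 -4.455
v 2.006 -1.841 -2.485
v 2.998 -1.293 -2.936
v 2.082 -0.624 -2.487
v 1.424 -0.207 -3.427
v 2.516 -2.253 -3.513
v 1.858 -1.836 -4.453
v 2.906 -1.29 -4.152
v 2.638 -0.283 -3.518
v 1.302 -2.177 -3.422
v 1.034 -1.17 -2.788
v 1.345 -0.834 -4.363
v 2.595 -1.626 -2.577
v 2.057 -1.233 -2.313
v 2.64 -0.91 -2.579
v 1.045 -0.592 -3.759
v 1.628 -0.27 -4.024
v 1.715 -0.272 -2.867
v 2.312 -2.19 -2.916
v 2.895 -1.868 -3.181
v 1.3 -1.55 -4.361
v 1.883 -1.227 -4.627
v 2.225 -2.188 -4.073
v 2.499 -0.906 -4.45
v 3.124 -1.302 -3.557
v 2.841 -1.866 -3.896
v 2.455 -1.622 -4.448
v 2.342 -0.314 -4.077
v 2.967 -0.71 -3.184
v 2.429 -0.317 -2.921
v 2.042 -0.072 -3.473
v 2.913 -0.709 -3.899
v 0.973 -1.75 -3.756
v 1.598 -2.146 -2.863
v 1.898 -2.388 -3.467
v 1.511 -2.143 -4.019
v 0.816 -1.158 -3.383
v 1.441 -1.554 -2.49
v 1.485 -0.838 -2.492
v 1.099 -0.594 -3.044
v 1.027 -1.751 -3.041
v -2.934 0.851 3.321
v -3.045 1.061 4.179
v -4.088 1.624 2.983
v -4.2 1.833 3.84
v -2.08 2.047 3.14
v -2.192 2.256 3.997
v -3.235 2.819 2.801
v -3.346 3.029 3.659
f 2 1 4
f 2 4 3
f 4 1 5
f 4 5 3
f 5 1 6
f 5 6 3
f 6 1 7
f 6 7 3
f 7 1 8
f 7 8 3
f 8 1 9
f 8 9 3
f 9 1 10
f 9 10 3
f 10 1 11
f 10 11 3
f 11 1 12
f 11 12 3
f 12 1 13
f 12 13 3
f 13 1 2
f 13 2 3
f 15 17 14
f 18 15 14
f 14 17 16
f 16 18 14
f 15 21 17
f 19 15 18
f 19 21 15
f 17 21 16
f 20 18 16
f 16 21 20
f 20 19 18
f 21 19 20
f 23 22 26
f 23 26 24
f 24 26 27
f 24 27 25
f 26 22 28
f 26 28 27
f 27 28 29
f 27 29 25
f 28 22 30
f 28 30 29
f 29 30 31
f 29 31 25
f 30 22 32
f 30 32 31
f 31 32 33
f 31 33 25
f 32 22 34
f 32 34 33
f 33 34 35
f 33 35 25
f 34 22 36
f 34 36 35
f 35 36 37
f 35 37 25
f 36 22 38
f 36 38 37
f 37 38 39
f 37 39 25
f 38 22 40
f 38 40 39
f 39 40 41
f 39 41 25
f 40 22 42
f 40 42 41
f 41 42 43
f 41 43 25
f 42 22 44
f 42 44 43
f 43 44 45
f 43 45 25
f 44 22 46
f 44 46 45
f 45 46 47
f 45 47 25
f 46 22 48
f 46 48 47
f 47 48 49
f 47 49 25
f 48 22 23
f 48 23 49
f 49 23 24
f 49 24 25
f 50 87 66
f 87 61 90
f 66 90 55
f 87 90 66
f 50 66 62
f 66 55 67
f 62 67 51
f 66 67 62
f 50 62 71
f 62 51 72
f 71 72 57
f 62 72 71
f 50 71 83
f 71 57 86
f 83 86 60
f 71 86 83
f 50 83 87
f 83 60 91
f 87 91 61
f 83 91 87
f 51 67 78
f 67 55 81
f 78 81 59
f 67 81 78
f 55 90 68
f 90 61 89
f 68 89 54
f 90 89 68
f 61 91 88
f 91 60 84
f 88 84 52
f 91 84 88
f 60 86 85
f 86 57 73
f 85 73 56
f 86 73 85
f 57 72 77
f 72 51 74
f 77 74 58
f 72 74 77
f 53 79 65
f 79 59 80
f 65 80 54
f 79 80 65
f 53 65 63
f 65 54 64
f 63 64 52
f 65 64 63
f 53 63 70
f 63 52 69
f 70 69 56
f 63 69 70
f 53 70 75
f 70 56 76
f 75 76 58
f 70 76 75
f 53 75 79
f 75 58 82
f 79 82 59
f 75 82 79
f 54 80 68
f 80 59 81
f 68 81 55
f 80 81 68
f 52 64 88
f 64 54 89
f 88 89 61
f 64 89 88
f 56 69 85
f 69 52 84
f 85 84 60
f 69 84 85
f 58 76 77
f 76 56 73
f 77 73 57
f 76 73 77
f 59 82 78
f 82 58 74
f 78 74 51
f 82 74 78
f 93 95 92
f 96 93 92
f 92 95 94
f 94 96 92
f 93 99 95
f 97 93 96
f 97 99 93
f 95 99 94
f 98 96 94
f 94 99 98
f 98 97 96
f 99 97 98

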